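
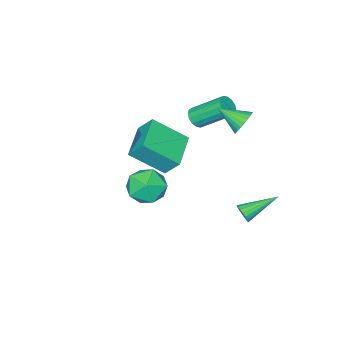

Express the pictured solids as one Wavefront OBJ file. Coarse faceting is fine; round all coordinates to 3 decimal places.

v 1.964 1.975 0.13
v 2.933 2.315 0.504
v 2.047 0.565 1.196
v 3.016 0.905 1.57
v 2.109 1.463 1.817
v 2.058 2.334 1.159
v 2.922 0.546 0.541
v 2.871 1.417 -0.117
v 3.526 1.431 0.758
v 3.023 1.998 1.547
v 1.957 0.882 0.153
v 1.454 1.449 0.942
v -2.935 -0.923 1.295
v -2.398 -0.858 1.556
v -3.149 0.489 2.765
v -3.685 0.423 2.505
v -2.4 -0.651 1.324
v -3.151 0.695 2.534
v -2.546 -0.518 1.084
v -3.297 0.829 2.294
v -2.796 -0.492 0.901
v -3.547 0.854 2.111
v -3.083 -0.583 0.824
v -3.834 0.764 2.034
v -3.33 -0.764 0.873
v -4.081 0.582 2.082
v -3.471 -0.989 1.035
v -4.222 0.358 2.244
v -3.469 -1.195 1.266
v -4.22 0.151 2.476
v -3.323 -1.329 1.506
v -4.074 0.018 2.716
v -3.073 -1.354 1.689
v -3.824 -0.008 2.899
v -2.786 -1.264 1.766
v -3.537 0.083 2.976
v -2.539 -1.082 1.718
v -3.29 0.264 2.927
v -1.991 -1.445 -0.612
v -2.223 -0.686 0.354
v -0.394 -0.411 -1.041
v -0.625 0.347 -0.075
v -0.835 -2.707 0.655
v -1.066 -1.949 1.621
v 0.763 -1.674 0.226
v 0.531 -0.915 1.192
v -2.349 2.78 -3.238
v -2.074 3.055 -2.849
v -4.031 3.48 -2.542
v -2.083 3.216 -3.033
v -2.145 3.291 -3.258
v -2.248 3.264 -3.479
v -2.37 3.142 -3.652
v -2.488 2.948 -3.743
v -2.579 2.721 -3.734
v -2.624 2.505 -3.627
v -2.615 2.344 -3.442
v -2.553 2.27 -3.218
v -2.451 2.296 -2.997
v -2.328 2.419 -2.824
v -2.21 2.613 -2.733
v -2.119 2.84 -2.742
v -2.685 2.416 2.945
v -2.344 2.231 2.339
v -2.175 1.224 3.595
v -2.147 2.385 2.467
v -2.033 2.544 2.669
v -2.018 2.684 2.912
v -2.105 2.782 3.161
v -2.28 2.825 3.376
v -2.516 2.805 3.526
v -2.779 2.726 3.587
v -3.027 2.6 3.551
v -3.223 2.446 3.422
v -3.338 2.287 3.221
v -3.353 2.147 2.977
v -3.266 2.049 2.729
v -3.091 2.006 2.513
v -2.854 2.026 2.364
v -2.592 2.105 2.302
f 1 12 6
f 1 6 2
f 1 2 8
f 1 8 11
f 1 11 12
f 2 6 10
f 6 12 5
f 12 11 3
f 11 8 7
f 8 2 9
f 4 10 5
f 4 5 3
f 4 3 7
f 4 7 9
f 4 9 10
f 5 10 6
f 3 5 12
f 7 3 11
f 9 7 8
f 10 9 2
f 14 13 17
f 14 17 15
f 15 17 18
f 15 18 16
f 17 13 19
f 17 19 18
f 18 19 20
f 18 20 16
f 19 13 21
f 19 21 20
f 20 21 22
f 20 22 16
f 21 13 23
f 21 23 22
f 22 23 24
f 22 24 16
f 23 13 25
f 23 25 24
f 24 25 26
f 24 26 16
f 25 13 27
f 25 27 26
f 26 27 28
f 26 28 16
f 27 13 29
f 27 29 28
f 28 29 30
f 28 30 16
f 29 13 31
f 29 31 30
f 30 31 32
f 30 32 16
f 31 13 33
f 31 33 32
f 32 33 34
f 32 34 16
f 33 13 35
f 33 35 34
f 34 35 36
f 34 36 16
f 35 13 37
f 35 37 36
f 36 37 38
f 36 38 16
f 37 13 14
f 37 14 38
f 38 14 15
f 38 15 16
f 40 42 39
f 43 40 39
f 39 42 41
f 41 43 39
f 40 46 42
f 44 40 43
f 44 46 40
f 42 46 41
f 45 43 41
f 41 46 45
f 45 44 43
f 46 44 45
f 48 47 50
f 48 50 49
f 50 47 51
f 50 51 49
f 51 47 52
f 51 52 49
f 52 47 53
f 52 53 49
f 53 47 54
f 53 54 49
f 54 47 55
f 54 55 49
f 55 47 56
f 55 56 49
f 56 47 57
f 56 57 49
f 57 47 58
f 57 58 49
f 58 47 59
f 58 59 49
f 59 47 60
f 59 60 49
f 60 47 61
f 60 61 49
f 61 47 62
f 61 62 49
f 62 47 48
f 62 48 49
f 64 63 66
f 64 66 65
f 66 63 67
f 66 67 65
f 67 63 68
f 67 68 65
f 68 63 69
f 68 69 65
f 69 63 70
f 69 70 65
f 70 63 71
f 70 71 65
f 71 63 72
f 71 72 65
f 72 63 73
f 72 73 65
f 73 63 74
f 73 74 65
f 74 63 75
f 74 75 65
f 75 63 76
f 75 76 65
f 76 63 77
f 76 77 65
f 77 63 78
f 77 78 65
f 78 63 79
f 78 79 65
f 79 63 80
f 79 80 65
f 80 63 64
f 80 64 65



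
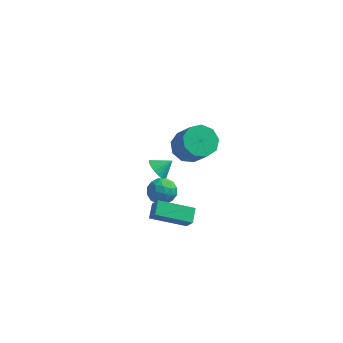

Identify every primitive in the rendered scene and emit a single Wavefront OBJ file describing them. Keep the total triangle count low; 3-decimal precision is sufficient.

v 2.001 -3.159 -2.53
v 0.027 -3.738 -1.777
v 1.914 -2.297 -2.094
v -0.059 -2.876 -1.34
v 2.459 -3.564 -1.64
v 0.486 -4.143 -0.886
v 2.373 -2.702 -1.203
v 0.399 -3.281 -0.45
v -1.452 2.81 -4.298
v -0.904 2.718 -4.901
v -0.688 3.33 -3.682
v -1.034 3 -4.977
v -1.228 3.254 -4.95
v -1.456 3.439 -4.824
v -1.683 3.529 -4.617
v -1.875 3.509 -4.362
v -2.003 3.383 -4.098
v -2.047 3.17 -3.863
v -2 2.902 -3.695
v -1.87 2.62 -3.618
v -1.676 2.367 -3.645
v -1.448 2.181 -3.772
v -1.221 2.091 -3.978
v -1.028 2.111 -4.233
v -0.901 2.237 -4.498
v -0.857 2.45 -4.732
v 0.214 -1.037 -0.746
v 0.862 -1.111 -1.388
v -0.602 -2.049 -1.452
v 0.046 -2.123 -2.094
v 0.205 -2.429 -1.247
v 0.709 -1.803 -0.81
v -0.449 -1.357 -2.03
v 0.055 -0.731 -1.593
v 0.452 -1.308 -2.181
v 0.856 -1.971 -1.698
v -0.596 -1.189 -1.142
v -0.192 -1.852 -0.659
v 0.61 -0.985 -1.005
v -0.35 -2.175 -1.835
v -0.256 -2.355 -1.337
v 0.124 -2.399 -1.714
v 0.52 -1.392 -0.665
v 0.901 -1.435 -1.043
v 0.514 -2.211 -0.96
v -0.641 -1.725 -1.797
v -0.26 -1.768 -2.175
v 0.136 -0.761 -1.126
v 0.516 -0.805 -1.503
v -0.254 -0.949 -1.88
v 0.749 -1.145 -1.849
v 0.269 -1.74 -2.264
v -0.021 -1.289 -2.226
v 0.275 -0.921 -1.969
v 0.987 -1.534 -1.564
v 0.507 -2.13 -1.979
v 0.6 -2.309 -1.481
v 0.897 -1.941 -1.225
v 0.746 -1.65 -2.031
v -0.247 -1.03 -0.861
v -0.727 -1.626 -1.276
v -0.637 -1.219 -1.615
v -0.34 -0.851 -1.359
v -0.009 -1.42 -0.576
v -0.489 -2.015 -0.991
v -0.015 -2.239 -0.871
v 0.281 -1.871 -0.614
v -0.486 -1.51 -0.809
v 1.368 -0.595 2.138
v 2.262 -0.65 1.589
v 3.205 -1.52 3.213
v 2.312 -1.465 3.762
v 2.229 -0.026 1.943
v 3.172 -0.896 3.567
v 1.793 0.332 2.388
v 2.737 -0.538 4.012
v 1.159 0.256 2.716
v 2.103 -0.614 4.34
v 0.622 -0.218 2.773
v 1.566 -1.088 4.398
v 0.435 -0.868 2.534
v 1.378 -1.738 4.158
v 0.684 -1.391 2.109
v 1.628 -2.261 3.733
v 1.253 -1.541 1.698
v 2.197 -2.411 3.322
v 1.876 -1.249 1.492
v 2.82 -2.119 3.116
f 2 4 1
f 5 2 1
f 1 4 3
f 3 5 1
f 2 8 4
f 6 2 5
f 6 8 2
f 4 8 3
f 7 5 3
f 3 8 7
f 7 6 5
f 8 6 7
f 10 9 12
f 10 12 11
f 12 9 13
f 12 13 11
f 13 9 14
f 13 14 11
f 14 9 15
f 14 15 11
f 15 9 16
f 15 16 11
f 16 9 17
f 16 17 11
f 17 9 18
f 17 18 11
f 18 9 19
f 18 19 11
f 19 9 20
f 19 20 11
f 20 9 21
f 20 21 11
f 21 9 22
f 21 22 11
f 22 9 23
f 22 23 11
f 23 9 24
f 23 24 11
f 24 9 25
f 24 25 11
f 25 9 26
f 25 26 11
f 26 9 10
f 26 10 11
f 27 64 43
f 64 38 67
f 43 67 32
f 64 67 43
f 27 43 39
f 43 32 44
f 39 44 28
f 43 44 39
f 27 39 48
f 39 28 49
f 48 49 34
f 39 49 48
f 27 48 60
f 48 34 63
f 60 63 37
f 48 63 60
f 27 60 64
f 60 37 68
f 64 68 38
f 60 68 64
f 28 44 55
f 44 32 58
f 55 58 36
f 44 58 55
f 32 67 45
f 67 38 66
f 45 66 31
f 67 66 45
f 38 68 65
f 68 37 61
f 65 61 29
f 68 61 65
f 37 63 62
f 63 34 50
f 62 50 33
f 63 50 62
f 34 49 54
f 49 28 51
f 54 51 35
f 49 51 54
f 30 56 42
f 56 36 57
f 42 57 31
f 56 57 42
f 30 42 40
f 42 31 41
f 40 41 29
f 42 41 40
f 30 40 47
f 40 29 46
f 47 46 33
f 40 46 47
f 30 47 52
f 47 33 53
f 52 53 35
f 47 53 52
f 30 52 56
f 52 35 59
f 56 59 36
f 52 59 56
f 31 57 45
f 57 36 58
f 45 58 32
f 57 58 45
f 29 41 65
f 41 31 66
f 65 66 38
f 41 66 65
f 33 46 62
f 46 29 61
f 62 61 37
f 46 61 62
f 35 53 54
f 53 33 50
f 54 50 34
f 53 50 54
f 36 59 55
f 59 35 51
f 55 51 28
f 59 51 55
f 70 69 73
f 70 73 71
f 71 73 74
f 71 74 72
f 73 69 75
f 73 75 74
f 74 75 76
f 74 76 72
f 75 69 77
f 75 77 76
f 76 77 78
f 76 78 72
f 77 69 79
f 77 79 78
f 78 79 80
f 78 80 72
f 79 69 81
f 79 81 80
f 80 81 82
f 80 82 72
f 81 69 83
f 81 83 82
f 82 83 84
f 82 84 72
f 83 69 85
f 83 85 84
f 84 85 86
f 84 86 72
f 85 69 87
f 85 87 86
f 86 87 88
f 86 88 72
f 87 69 70
f 87 70 88
f 88 70 71
f 88 71 72



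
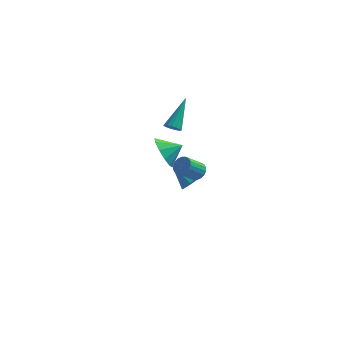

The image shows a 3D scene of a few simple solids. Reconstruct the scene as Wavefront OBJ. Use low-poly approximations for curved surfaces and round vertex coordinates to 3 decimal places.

v 2.005 -4.033 2.893
v 2.555 -4.322 2.06
v 2.935 -3.627 3.367
v 2.344 -3.723 1.96
v 2.004 -3.242 2.217
v 1.664 -3.063 2.733
v 1.454 -3.254 3.309
v 1.455 -3.743 3.727
v 1.665 -4.342 3.826
v 2.005 -4.823 3.569
v 2.345 -5.002 3.054
v 2.555 -4.811 2.478
v 1.547 3.498 -4.408
v 1.868 3.249 -3.887
v 0.293 4.002 -3.392
v 1.986 3.637 -3.935
v 1.935 3.972 -4.163
v 1.737 4.125 -4.485
v 1.465 4.038 -4.777
v 1.225 3.746 -4.928
v 1.107 3.358 -4.88
v 1.158 3.024 -4.652
v 1.356 2.87 -4.33
v 1.628 2.957 -4.038
v 2.626 0.736 -1.455
v 2.96 0.971 -0.989
v 2.288 0.159 -0.098
v 1.954 -0.076 -0.565
v 2.742 1.14 -0.999
v 2.07 0.328 -0.109
v 2.501 1.229 -1.1
v 1.829 0.416 -0.21
v 2.285 1.22 -1.271
v 1.612 0.408 -0.381
v 2.136 1.115 -1.479
v 1.464 0.303 -0.589
v 2.085 0.936 -1.682
v 1.412 0.123 -0.792
v 2.14 0.716 -1.84
v 1.468 -0.096 -0.95
v 2.292 0.501 -1.922
v 1.62 -0.311 -1.031
v 2.51 0.332 -1.911
v 1.838 -0.48 -1.021
v 2.751 0.244 -1.81
v 2.079 -0.569 -0.92
v 2.968 0.252 -1.639
v 2.295 -0.56 -0.749
v 3.116 0.357 -1.431
v 2.444 -0.455 -0.541
v 3.168 0.537 -1.228
v 2.495 -0.276 -0.338
v 3.112 0.756 -1.07
v 2.44 -0.056 -0.18
v 1.434 -0.085 2.35
v 1.848 0.089 2.088
v 1.786 1.425 3.91
v 1.64 0.233 1.995
v 1.378 0.292 1.997
v 1.13 0.25 2.094
v 0.964 0.117 2.259
v 0.924 -0.069 2.449
v 1.021 -0.26 2.612
v 1.228 -0.404 2.705
v 1.491 -0.463 2.703
v 1.739 -0.421 2.606
v 1.905 -0.288 2.441
v 1.945 -0.102 2.251
f 2 1 4
f 2 4 3
f 4 1 5
f 4 5 3
f 5 1 6
f 5 6 3
f 6 1 7
f 6 7 3
f 7 1 8
f 7 8 3
f 8 1 9
f 8 9 3
f 9 1 10
f 9 10 3
f 10 1 11
f 10 11 3
f 11 1 12
f 11 12 3
f 12 1 2
f 12 2 3
f 14 13 16
f 14 16 15
f 16 13 17
f 16 17 15
f 17 13 18
f 17 18 15
f 18 13 19
f 18 19 15
f 19 13 20
f 19 20 15
f 20 13 21
f 20 21 15
f 21 13 22
f 21 22 15
f 22 13 23
f 22 23 15
f 23 13 24
f 23 24 15
f 24 13 14
f 24 14 15
f 26 25 29
f 26 29 27
f 27 29 30
f 27 30 28
f 29 25 31
f 29 31 30
f 30 31 32
f 30 32 28
f 31 25 33
f 31 33 32
f 32 33 34
f 32 34 28
f 33 25 35
f 33 35 34
f 34 35 36
f 34 36 28
f 35 25 37
f 35 37 36
f 36 37 38
f 36 38 28
f 37 25 39
f 37 39 38
f 38 39 40
f 38 40 28
f 39 25 41
f 39 41 40
f 40 41 42
f 40 42 28
f 41 25 43
f 41 43 42
f 42 43 44
f 42 44 28
f 43 25 45
f 43 45 44
f 44 45 46
f 44 46 28
f 45 25 47
f 45 47 46
f 46 47 48
f 46 48 28
f 47 25 49
f 47 49 48
f 48 49 50
f 48 50 28
f 49 25 51
f 49 51 50
f 50 51 52
f 50 52 28
f 51 25 53
f 51 53 52
f 52 53 54
f 52 54 28
f 53 25 26
f 53 26 54
f 54 26 27
f 54 27 28
f 56 55 58
f 56 58 57
f 58 55 59
f 58 59 57
f 59 55 60
f 59 60 57
f 60 55 61
f 60 61 57
f 61 55 62
f 61 62 57
f 62 55 63
f 62 63 57
f 63 55 64
f 63 64 57
f 64 55 65
f 64 65 57
f 65 55 66
f 65 66 57
f 66 55 67
f 66 67 57
f 67 55 68
f 67 68 57
f 68 55 56
f 68 56 57



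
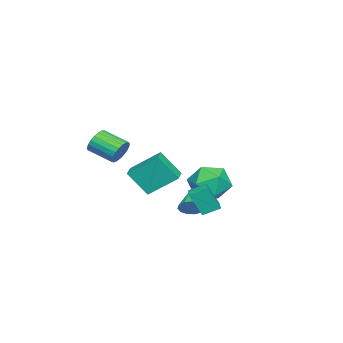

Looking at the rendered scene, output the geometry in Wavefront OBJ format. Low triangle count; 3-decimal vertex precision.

v 2.3 -1.402 -0.29
v 1.996 0.054 0.844
v 2.161 -0.397 -1.617
v 1.857 1.058 -0.483
v 3.303 -1.218 -0.257
v 2.999 0.237 0.877
v 3.164 -0.214 -1.584
v 2.86 1.242 -0.45
v 0.258 1.066 -3.471
v 0.596 1.19 -2.883
v -1.038 0.694 -2.649
v 0.433 1.526 -2.988
v 0.214 1.717 -3.246
v 0.009 1.701 -3.577
v -0.117 1.483 -3.873
v -0.123 1.133 -4.042
v -0.009 0.762 -4.03
v 0.19 0.487 -3.841
v 0.411 0.396 -3.534
v 0.583 0.518 -3.207
v 0.652 0.814 -2.964
v -4.06 1.424 -3.225
v -3.089 2.216 -3.075
v -2.831 -0.156 -2.825
v -1.86 0.636 -2.675
v -2.8 0.623 -1.833
v -3.559 1.599 -2.08
v -2.361 0.461 -3.82
v -3.12 1.437 -4.067
v -2.039 1.621 -3.443
v -2.311 1.721 -2.215
v -3.609 0.339 -3.685
v -3.881 0.439 -2.457
v 2.892 2.374 -2.397
v 3.102 1.795 -1.095
v 2.558 3.195 -1.977
v 2.768 2.615 -0.676
v 3.672 2.685 -2.384
v 3.882 2.105 -1.083
v 3.338 3.505 -1.965
v 3.548 2.926 -0.663
v 3.524 -1.446 1.21
v 3.825 -1.232 1.839
v 3.597 -2.56 2.4
v 3.296 -2.774 1.77
v 3.533 -1.163 1.883
v 3.305 -2.492 2.443
v 3.239 -1.143 1.81
v 3.011 -2.472 2.371
v 2.994 -1.176 1.633
v 2.766 -2.504 2.194
v 2.841 -1.255 1.383
v 2.613 -2.584 1.944
v 2.806 -1.367 1.103
v 2.578 -2.696 1.664
v 2.895 -1.493 0.842
v 2.667 -2.822 1.403
v 3.093 -1.611 0.644
v 2.865 -2.939 1.205
v 3.366 -1.7 0.544
v 3.138 -3.028 1.105
v 3.665 -1.745 0.559
v 3.437 -3.073 1.12
v 3.941 -1.738 0.686
v 3.713 -3.067 1.247
v 4.144 -1.681 0.904
v 3.916 -3.01 1.465
v 4.24 -1.583 1.175
v 4.012 -2.912 1.736
v 4.212 -1.462 1.452
v 3.984 -2.79 2.013
v 4.066 -1.337 1.687
v 3.838 -2.666 2.248
f 2 4 1
f 5 2 1
f 1 4 3
f 3 5 1
f 2 8 4
f 6 2 5
f 6 8 2
f 4 8 3
f 7 5 3
f 3 8 7
f 7 6 5
f 8 6 7
f 10 9 12
f 10 12 11
f 12 9 13
f 12 13 11
f 13 9 14
f 13 14 11
f 14 9 15
f 14 15 11
f 15 9 16
f 15 16 11
f 16 9 17
f 16 17 11
f 17 9 18
f 17 18 11
f 18 9 19
f 18 19 11
f 19 9 20
f 19 20 11
f 20 9 21
f 20 21 11
f 21 9 10
f 21 10 11
f 22 33 27
f 22 27 23
f 22 23 29
f 22 29 32
f 22 32 33
f 23 27 31
f 27 33 26
f 33 32 24
f 32 29 28
f 29 23 30
f 25 31 26
f 25 26 24
f 25 24 28
f 25 28 30
f 25 30 31
f 26 31 27
f 24 26 33
f 28 24 32
f 30 28 29
f 31 30 23
f 35 37 34
f 38 35 34
f 34 37 36
f 36 38 34
f 35 41 37
f 39 35 38
f 39 41 35
f 37 41 36
f 40 38 36
f 36 41 40
f 40 39 38
f 41 39 40
f 43 42 46
f 43 46 44
f 44 46 47
f 44 47 45
f 46 42 48
f 46 48 47
f 47 48 49
f 47 49 45
f 48 42 50
f 48 50 49
f 49 50 51
f 49 51 45
f 50 42 52
f 50 52 51
f 51 52 53
f 51 53 45
f 52 42 54
f 52 54 53
f 53 54 55
f 53 55 45
f 54 42 56
f 54 56 55
f 55 56 57
f 55 57 45
f 56 42 58
f 56 58 57
f 57 58 59
f 57 59 45
f 58 42 60
f 58 60 59
f 59 60 61
f 59 61 45
f 60 42 62
f 60 62 61
f 61 62 63
f 61 63 45
f 62 42 64
f 62 64 63
f 63 64 65
f 63 65 45
f 64 42 66
f 64 66 65
f 65 66 67
f 65 67 45
f 66 42 68
f 66 68 67
f 67 68 69
f 67 69 45
f 68 42 70
f 68 70 69
f 69 70 71
f 69 71 45
f 70 42 72
f 70 72 71
f 71 72 73
f 71 73 45
f 72 42 43
f 72 43 73
f 73 43 44
f 73 44 45



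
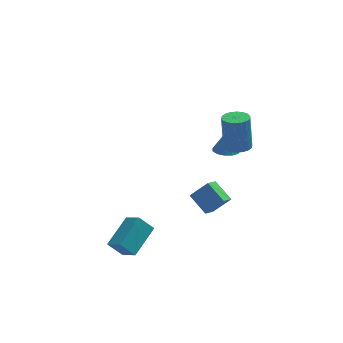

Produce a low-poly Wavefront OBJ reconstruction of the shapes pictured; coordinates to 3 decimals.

v 2.616 -0.391 -2.367
v 1.897 0.586 -1.648
v 1.661 -0.424 -3.277
v 0.942 0.553 -2.558
v 3.118 0.387 -2.922
v 2.399 1.364 -2.203
v 2.163 0.354 -3.832
v 1.444 1.331 -3.113
v 3.267 3.741 -1.65
v 3.94 4.07 -1.781
v 3.393 4.059 -0.21
v 3.645 4.378 -1.823
v 3.231 4.484 -1.81
v 2.828 4.354 -1.747
v 2.564 4.03 -1.652
v 2.524 3.614 -1.557
v 2.72 3.239 -1.492
v 3.089 3.023 -1.477
v 3.516 3.036 -1.516
v 3.863 3.272 -1.599
v 4.021 3.658 -1.697
v -2.911 -3.359 -3.601
v -2.322 -4.164 -2.953
v -3.662 -3.245 -2.778
v -3.073 -4.05 -2.129
v -1.827 -1.93 -2.811
v -1.238 -2.735 -2.162
v -2.578 -1.816 -1.987
v -1.989 -2.621 -1.339
v 3.286 -0.439 2.055
v 3.751 0.132 1.981
v 3.658 0.47 4.011
v 3.194 -0.101 4.085
v 3.456 0.273 1.944
v 3.363 0.611 3.974
v 3.127 0.272 1.929
v 3.034 0.611 3.959
v 2.829 0.131 1.939
v 2.736 0.469 3.969
v 2.622 -0.123 1.972
v 2.53 0.215 4.002
v 2.547 -0.44 2.021
v 2.454 -0.102 4.051
v 2.618 -0.757 2.077
v 2.525 -0.418 4.107
v 2.822 -1.01 2.129
v 2.729 -0.672 4.159
v 3.117 -1.151 2.166
v 3.024 -0.813 4.196
v 3.446 -1.151 2.181
v 3.353 -0.812 4.211
v 3.744 -1.009 2.171
v 3.651 -0.671 4.201
v 3.95 -0.755 2.138
v 3.858 -0.417 4.168
v 4.026 -0.438 2.089
v 3.933 -0.1 4.119
v 3.955 -0.122 2.033
v 3.862 0.217 4.063
f 2 4 1
f 5 2 1
f 1 4 3
f 3 5 1
f 2 8 4
f 6 2 5
f 6 8 2
f 4 8 3
f 7 5 3
f 3 8 7
f 7 6 5
f 8 6 7
f 10 9 12
f 10 12 11
f 12 9 13
f 12 13 11
f 13 9 14
f 13 14 11
f 14 9 15
f 14 15 11
f 15 9 16
f 15 16 11
f 16 9 17
f 16 17 11
f 17 9 18
f 17 18 11
f 18 9 19
f 18 19 11
f 19 9 20
f 19 20 11
f 20 9 21
f 20 21 11
f 21 9 10
f 21 10 11
f 23 25 22
f 26 23 22
f 22 25 24
f 24 26 22
f 23 29 25
f 27 23 26
f 27 29 23
f 25 29 24
f 28 26 24
f 24 29 28
f 28 27 26
f 29 27 28
f 31 30 34
f 31 34 32
f 32 34 35
f 32 35 33
f 34 30 36
f 34 36 35
f 35 36 37
f 35 37 33
f 36 30 38
f 36 38 37
f 37 38 39
f 37 39 33
f 38 30 40
f 38 40 39
f 39 40 41
f 39 41 33
f 40 30 42
f 40 42 41
f 41 42 43
f 41 43 33
f 42 30 44
f 42 44 43
f 43 44 45
f 43 45 33
f 44 30 46
f 44 46 45
f 45 46 47
f 45 47 33
f 46 30 48
f 46 48 47
f 47 48 49
f 47 49 33
f 48 30 50
f 48 50 49
f 49 50 51
f 49 51 33
f 50 30 52
f 50 52 51
f 51 52 53
f 51 53 33
f 52 30 54
f 52 54 53
f 53 54 55
f 53 55 33
f 54 30 56
f 54 56 55
f 55 56 57
f 55 57 33
f 56 30 58
f 56 58 57
f 57 58 59
f 57 59 33
f 58 30 31
f 58 31 59
f 59 31 32
f 59 32 33



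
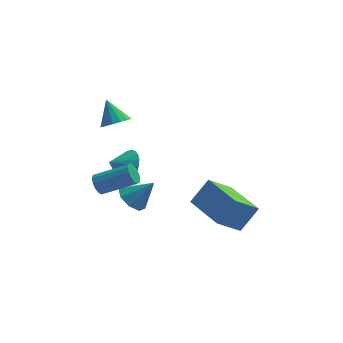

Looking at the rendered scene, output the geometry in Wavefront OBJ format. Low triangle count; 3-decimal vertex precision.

v 0.133 0.388 -2.157
v 0.927 0.849 -1.06
v 1.183 1.038 -3.19
v 1.977 1.499 -2.094
v 1.223 -1.419 -2.186
v 2.017 -0.958 -1.09
v 2.273 -0.769 -3.22
v 3.067 -0.308 -2.123
v -3.768 -1.899 0.784
v -3.518 -1.791 0.318
v -2.021 -1.933 1.09
v -2.272 -2.041 1.556
v -3.557 -1.542 0.439
v -2.06 -1.684 1.211
v -3.652 -1.388 0.653
v -2.155 -1.53 1.424
v -3.779 -1.372 0.901
v -2.282 -1.514 1.673
v -3.903 -1.497 1.118
v -2.406 -1.639 1.89
v -3.99 -1.729 1.246
v -2.494 -1.871 2.018
v -4.019 -2.007 1.25
v -2.522 -2.149 2.022
v -3.98 -2.256 1.129
v -2.483 -2.398 1.901
v -3.885 -2.41 0.916
v -2.388 -2.552 1.687
v -3.758 -2.426 0.667
v -2.261 -2.568 1.439
v -3.634 -2.301 0.45
v -2.137 -2.443 1.222
v -3.546 -2.069 0.322
v -2.05 -2.211 1.094
v -2.405 0.693 -2.162
v -1.914 1.124 -2.607
v -1.435 0.687 -1.098
v -2.281 1.466 -2.27
v -2.721 1.356 -1.87
v -2.976 0.857 -1.641
v -2.896 0.263 -1.717
v -2.528 -0.08 -2.054
v -2.089 0.031 -2.454
v -1.834 0.529 -2.683
v -3.078 2.647 1.461
v -2.626 3.191 1.28
v -3.502 3.353 2.519
v -2.949 3.268 1.099
v -3.307 3.179 1.016
v -3.603 2.947 1.051
v -3.759 2.635 1.197
v -3.732 2.327 1.413
v -3.53 2.104 1.642
v -3.208 2.027 1.823
v -2.85 2.116 1.907
v -2.554 2.348 1.871
v -2.398 2.66 1.725
v -2.424 2.968 1.509
v -2.612 3.842 -2.31
v -2.109 3.232 -1.839
v -3.448 3.538 -1.81
v -2.087 3.52 -1.627
v -2.144 3.858 -1.518
v -2.273 4.192 -1.53
v -2.454 4.474 -1.661
v -2.658 4.659 -1.89
v -2.856 4.72 -2.183
v -3.016 4.647 -2.496
v -3.115 4.452 -2.781
v -3.138 4.163 -2.993
v -3.08 3.826 -3.102
v -2.951 3.491 -3.09
v -2.771 3.21 -2.959
v -2.566 3.025 -2.73
v -2.369 2.964 -2.436
v -2.208 3.037 -2.124
f 2 4 1
f 5 2 1
f 1 4 3
f 3 5 1
f 2 8 4
f 6 2 5
f 6 8 2
f 4 8 3
f 7 5 3
f 3 8 7
f 7 6 5
f 8 6 7
f 10 9 13
f 10 13 11
f 11 13 14
f 11 14 12
f 13 9 15
f 13 15 14
f 14 15 16
f 14 16 12
f 15 9 17
f 15 17 16
f 16 17 18
f 16 18 12
f 17 9 19
f 17 19 18
f 18 19 20
f 18 20 12
f 19 9 21
f 19 21 20
f 20 21 22
f 20 22 12
f 21 9 23
f 21 23 22
f 22 23 24
f 22 24 12
f 23 9 25
f 23 25 24
f 24 25 26
f 24 26 12
f 25 9 27
f 25 27 26
f 26 27 28
f 26 28 12
f 27 9 29
f 27 29 28
f 28 29 30
f 28 30 12
f 29 9 31
f 29 31 30
f 30 31 32
f 30 32 12
f 31 9 33
f 31 33 32
f 32 33 34
f 32 34 12
f 33 9 10
f 33 10 34
f 34 10 11
f 34 11 12
f 36 35 38
f 36 38 37
f 38 35 39
f 38 39 37
f 39 35 40
f 39 40 37
f 40 35 41
f 40 41 37
f 41 35 42
f 41 42 37
f 42 35 43
f 42 43 37
f 43 35 44
f 43 44 37
f 44 35 36
f 44 36 37
f 46 45 48
f 46 48 47
f 48 45 49
f 48 49 47
f 49 45 50
f 49 50 47
f 50 45 51
f 50 51 47
f 51 45 52
f 51 52 47
f 52 45 53
f 52 53 47
f 53 45 54
f 53 54 47
f 54 45 55
f 54 55 47
f 55 45 56
f 55 56 47
f 56 45 57
f 56 57 47
f 57 45 58
f 57 58 47
f 58 45 46
f 58 46 47
f 60 59 62
f 60 62 61
f 62 59 63
f 62 63 61
f 63 59 64
f 63 64 61
f 64 59 65
f 64 65 61
f 65 59 66
f 65 66 61
f 66 59 67
f 66 67 61
f 67 59 68
f 67 68 61
f 68 59 69
f 68 69 61
f 69 59 70
f 69 70 61
f 70 59 71
f 70 71 61
f 71 59 72
f 71 72 61
f 72 59 73
f 72 73 61
f 73 59 74
f 73 74 61
f 74 59 75
f 74 75 61
f 75 59 76
f 75 76 61
f 76 59 60
f 76 60 61



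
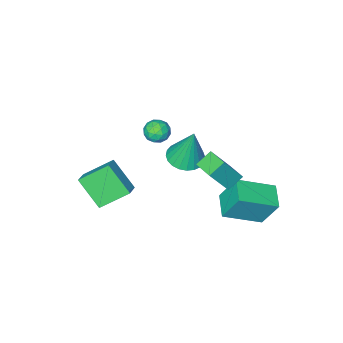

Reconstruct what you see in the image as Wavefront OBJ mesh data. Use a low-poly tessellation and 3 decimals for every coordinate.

v -1.758 -2.409 0.925
v -1.299 -2.908 1.012
v -2.421 -3.112 0.388
v -1.962 -3.611 0.475
v -2.306 -3.365 1.012
v -1.896 -2.931 1.344
v -1.824 -3.089 0.056
v -1.414 -2.655 0.388
v -1.34 -3.329 0.475
v -1.638 -3.499 1.066
v -2.082 -2.521 0.334
v -2.38 -2.691 0.925
v -1.47 -2.597 1.016
v -2.25 -3.423 0.384
v -2.452 -3.279 0.7
v -2.182 -3.572 0.751
v -1.821 -2.61 1.211
v -1.552 -2.904 1.262
v -2.143 -3.172 1.262
v -2.168 -3.116 0.138
v -1.899 -3.41 0.189
v -1.538 -2.448 0.649
v -1.268 -2.741 0.7
v -1.577 -2.848 0.138
v -1.225 -3.137 0.751
v -1.615 -3.551 0.436
v -1.533 -3.244 0.189
v -1.292 -2.989 0.384
v -1.4 -3.238 1.099
v -1.79 -3.651 0.783
v -1.992 -3.506 1.099
v -1.751 -3.251 1.294
v -1.424 -3.485 0.783
v -1.93 -2.369 0.617
v -2.32 -2.782 0.301
v -1.969 -2.769 0.106
v -1.728 -2.514 0.301
v -2.105 -2.469 0.964
v -2.495 -2.883 0.649
v -2.428 -3.031 1.016
v -2.187 -2.776 1.211
v -2.296 -2.535 0.617
v -0.94 2.777 2.394
v -1.706 2.774 2.884
v -0.879 3.83 2.495
v -1.645 3.828 2.986
v -0.055 2.592 3.774
v -0.821 2.59 4.265
v 0.006 3.646 3.876
v -0.76 3.643 4.366
v -1.912 -0.806 0.512
v -1.379 -1.515 0.714
v -2.008 -0.294 2.568
v -1.138 -1.259 0.661
v -1.014 -0.935 0.586
v -1.028 -0.591 0.5
v -1.176 -0.279 0.416
v -1.436 -0.048 0.346
v -1.769 0.068 0.302
v -2.123 0.051 0.29
v -2.445 -0.096 0.311
v -2.687 -0.352 0.363
v -2.81 -0.676 0.438
v -2.796 -1.02 0.525
v -2.648 -1.332 0.609
v -2.388 -1.563 0.679
v -2.055 -1.679 0.723
v -1.701 -1.662 0.735
v 1.128 -2.114 0.929
v 1.734 -1.581 1.304
v 0.823 -0.893 -0.316
v 1.428 -0.36 0.059
v 2.332 -2.8 -0.039
v 2.937 -2.267 0.336
v 2.026 -1.579 -1.284
v 2.632 -1.046 -0.909
v -2.354 1.214 -1.021
v -2.782 1.866 0.478
v -4.028 1.978 -1.83
v -4.456 2.63 -0.331
v -1.724 2.29 -1.309
v -2.152 2.942 0.19
v -3.398 3.054 -2.118
v -3.826 3.706 -0.619
f 1 38 17
f 38 12 41
f 17 41 6
f 38 41 17
f 1 17 13
f 17 6 18
f 13 18 2
f 17 18 13
f 1 13 22
f 13 2 23
f 22 23 8
f 13 23 22
f 1 22 34
f 22 8 37
f 34 37 11
f 22 37 34
f 1 34 38
f 34 11 42
f 38 42 12
f 34 42 38
f 2 18 29
f 18 6 32
f 29 32 10
f 18 32 29
f 6 41 19
f 41 12 40
f 19 40 5
f 41 40 19
f 12 42 39
f 42 11 35
f 39 35 3
f 42 35 39
f 11 37 36
f 37 8 24
f 36 24 7
f 37 24 36
f 8 23 28
f 23 2 25
f 28 25 9
f 23 25 28
f 4 30 16
f 30 10 31
f 16 31 5
f 30 31 16
f 4 16 14
f 16 5 15
f 14 15 3
f 16 15 14
f 4 14 21
f 14 3 20
f 21 20 7
f 14 20 21
f 4 21 26
f 21 7 27
f 26 27 9
f 21 27 26
f 4 26 30
f 26 9 33
f 30 33 10
f 26 33 30
f 5 31 19
f 31 10 32
f 19 32 6
f 31 32 19
f 3 15 39
f 15 5 40
f 39 40 12
f 15 40 39
f 7 20 36
f 20 3 35
f 36 35 11
f 20 35 36
f 9 27 28
f 27 7 24
f 28 24 8
f 27 24 28
f 10 33 29
f 33 9 25
f 29 25 2
f 33 25 29
f 44 46 43
f 47 44 43
f 43 46 45
f 45 47 43
f 44 50 46
f 48 44 47
f 48 50 44
f 46 50 45
f 49 47 45
f 45 50 49
f 49 48 47
f 50 48 49
f 52 51 54
f 52 54 53
f 54 51 55
f 54 55 53
f 55 51 56
f 55 56 53
f 56 51 57
f 56 57 53
f 57 51 58
f 57 58 53
f 58 51 59
f 58 59 53
f 59 51 60
f 59 60 53
f 60 51 61
f 60 61 53
f 61 51 62
f 61 62 53
f 62 51 63
f 62 63 53
f 63 51 64
f 63 64 53
f 64 51 65
f 64 65 53
f 65 51 66
f 65 66 53
f 66 51 67
f 66 67 53
f 67 51 68
f 67 68 53
f 68 51 52
f 68 52 53
f 70 72 69
f 73 70 69
f 69 72 71
f 71 73 69
f 70 76 72
f 74 70 73
f 74 76 70
f 72 76 71
f 75 73 71
f 71 76 75
f 75 74 73
f 76 74 75
f 78 80 77
f 81 78 77
f 77 80 79
f 79 81 77
f 78 84 80
f 82 78 81
f 82 84 78
f 80 84 79
f 83 81 79
f 79 84 83
f 83 82 81
f 84 82 83



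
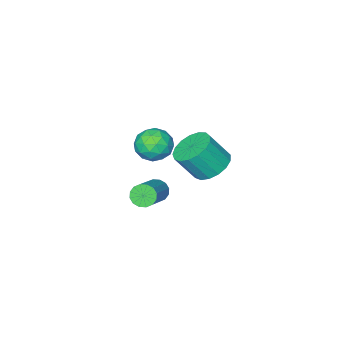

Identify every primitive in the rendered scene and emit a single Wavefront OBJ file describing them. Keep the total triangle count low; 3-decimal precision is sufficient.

v 0.537 0.729 0.799
v 0.784 0.801 0.371
v 2.01 1.603 1.212
v 1.763 1.531 1.641
v 0.631 1.008 0.395
v 1.858 1.81 1.237
v 0.453 1.141 0.528
v 1.68 1.943 1.37
v 0.298 1.163 0.734
v 1.524 1.965 1.576
v 0.206 1.069 0.957
v 1.432 1.871 1.799
v 0.203 0.884 1.138
v 1.429 1.686 1.979
v 0.29 0.657 1.228
v 1.516 1.459 2.069
v 0.442 0.45 1.203
v 1.669 1.252 2.045
v 0.62 0.317 1.07
v 1.847 1.119 1.912
v 0.776 0.295 0.864
v 2.002 1.097 1.706
v 0.868 0.389 0.641
v 2.094 1.191 1.483
v 0.871 0.574 0.461
v 2.097 1.376 1.302
v -3.249 -0.552 -0.432
v -2.748 -1.053 -0.919
v -2.109 -1.508 0.204
v -2.611 -1.008 0.692
v -2.539 -0.699 -0.894
v -1.901 -1.154 0.229
v -2.493 -0.311 -0.763
v -1.855 -0.766 0.36
v -2.621 0.021 -0.556
v -1.982 -0.434 0.567
v -2.892 0.222 -0.321
v -2.254 -0.233 0.802
v -3.245 0.245 -0.111
v -2.607 -0.21 1.013
v -3.599 0.086 0.026
v -2.961 -0.369 1.149
v -3.873 -0.22 0.058
v -3.235 -0.675 1.181
v -4.004 -0.602 -0.023
v -3.366 -1.057 1.101
v -3.962 -0.972 -0.197
v -3.324 -1.427 0.927
v -3.757 -1.247 -0.424
v -3.118 -1.702 0.699
v -3.435 -1.362 -0.654
v -2.797 -1.817 0.469
v -3.071 -1.292 -0.833
v -2.433 -1.747 0.291
v -1.054 -0.244 2.351
v -0.506 0.233 2.073
v -0.254 -1.213 2.267
v 0.294 -0.736 1.989
v 0.066 -0.676 2.73
v -0.428 -0.078 2.783
v -0.332 -0.902 1.557
v -0.826 -0.304 1.61
v -0.059 -0.174 1.583
v 0.186 -0.034 2.308
v -0.946 -0.946 2.032
v -0.701 -0.806 2.757
v -0.85 0.079 2.22
v 0.09 -1.059 2.12
v -0.044 -1.024 2.556
v 0.278 -0.744 2.393
v -0.805 -0.103 2.637
v -0.482 0.177 2.473
v -0.146 -0.357 2.859
v -0.278 -1.157 1.867
v 0.045 -0.877 1.703
v -1.038 -0.236 1.947
v -0.716 0.044 1.784
v -0.614 -0.623 1.481
v -0.265 0.121 1.768
v 0.205 -0.449 1.718
v -0.163 -0.546 1.465
v -0.454 -0.195 1.496
v -0.121 0.203 2.194
v 0.349 -0.367 2.144
v 0.215 -0.332 2.58
v -0.075 0.02 2.611
v 0.142 -0.036 1.906
v -1.109 -0.613 2.196
v -0.639 -1.183 2.146
v -0.685 -1 1.729
v -0.975 -0.648 1.76
v -0.965 -0.531 2.622
v -0.495 -1.101 2.572
v -0.306 -0.785 2.844
v -0.597 -0.434 2.875
v -0.902 -0.944 2.434
f 2 1 5
f 2 5 3
f 3 5 6
f 3 6 4
f 5 1 7
f 5 7 6
f 6 7 8
f 6 8 4
f 7 1 9
f 7 9 8
f 8 9 10
f 8 10 4
f 9 1 11
f 9 11 10
f 10 11 12
f 10 12 4
f 11 1 13
f 11 13 12
f 12 13 14
f 12 14 4
f 13 1 15
f 13 15 14
f 14 15 16
f 14 16 4
f 15 1 17
f 15 17 16
f 16 17 18
f 16 18 4
f 17 1 19
f 17 19 18
f 18 19 20
f 18 20 4
f 19 1 21
f 19 21 20
f 20 21 22
f 20 22 4
f 21 1 23
f 21 23 22
f 22 23 24
f 22 24 4
f 23 1 25
f 23 25 24
f 24 25 26
f 24 26 4
f 25 1 2
f 25 2 26
f 26 2 3
f 26 3 4
f 28 27 31
f 28 31 29
f 29 31 32
f 29 32 30
f 31 27 33
f 31 33 32
f 32 33 34
f 32 34 30
f 33 27 35
f 33 35 34
f 34 35 36
f 34 36 30
f 35 27 37
f 35 37 36
f 36 37 38
f 36 38 30
f 37 27 39
f 37 39 38
f 38 39 40
f 38 40 30
f 39 27 41
f 39 41 40
f 40 41 42
f 40 42 30
f 41 27 43
f 41 43 42
f 42 43 44
f 42 44 30
f 43 27 45
f 43 45 44
f 44 45 46
f 44 46 30
f 45 27 47
f 45 47 46
f 46 47 48
f 46 48 30
f 47 27 49
f 47 49 48
f 48 49 50
f 48 50 30
f 49 27 51
f 49 51 50
f 50 51 52
f 50 52 30
f 51 27 53
f 51 53 52
f 52 53 54
f 52 54 30
f 53 27 28
f 53 28 54
f 54 28 29
f 54 29 30
f 55 92 71
f 92 66 95
f 71 95 60
f 92 95 71
f 55 71 67
f 71 60 72
f 67 72 56
f 71 72 67
f 55 67 76
f 67 56 77
f 76 77 62
f 67 77 76
f 55 76 88
f 76 62 91
f 88 91 65
f 76 91 88
f 55 88 92
f 88 65 96
f 92 96 66
f 88 96 92
f 56 72 83
f 72 60 86
f 83 86 64
f 72 86 83
f 60 95 73
f 95 66 94
f 73 94 59
f 95 94 73
f 66 96 93
f 96 65 89
f 93 89 57
f 96 89 93
f 65 91 90
f 91 62 78
f 90 78 61
f 91 78 90
f 62 77 82
f 77 56 79
f 82 79 63
f 77 79 82
f 58 84 70
f 84 64 85
f 70 85 59
f 84 85 70
f 58 70 68
f 70 59 69
f 68 69 57
f 70 69 68
f 58 68 75
f 68 57 74
f 75 74 61
f 68 74 75
f 58 75 80
f 75 61 81
f 80 81 63
f 75 81 80
f 58 80 84
f 80 63 87
f 84 87 64
f 80 87 84
f 59 85 73
f 85 64 86
f 73 86 60
f 85 86 73
f 57 69 93
f 69 59 94
f 93 94 66
f 69 94 93
f 61 74 90
f 74 57 89
f 90 89 65
f 74 89 90
f 63 81 82
f 81 61 78
f 82 78 62
f 81 78 82
f 64 87 83
f 87 63 79
f 83 79 56
f 87 79 83



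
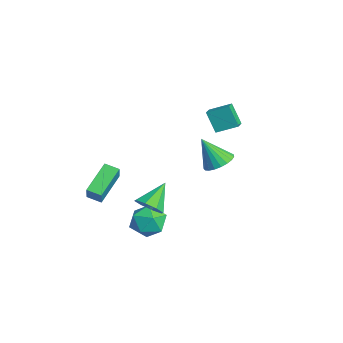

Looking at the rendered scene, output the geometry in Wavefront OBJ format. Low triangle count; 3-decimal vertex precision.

v -1.931 3.42 1.263
v -1.263 3.022 1.524
v -1.485 4.511 1.787
v -0.817 4.113 2.048
v -1.283 3.727 0.072
v -0.615 3.329 0.333
v -0.837 4.818 0.596
v -0.169 4.42 0.857
v 2.269 -0.863 -2.842
v 3.253 -0.567 -2.573
v 2.867 -2.393 -3.347
v 3.851 -2.097 -3.078
v 3.122 -2.263 -2.324
v 2.752 -1.317 -2.012
v 3.368 -1.643 -3.908
v 2.998 -0.697 -3.596
v 3.932 -1.049 -3.232
v 3.78 -1.432 -2.253
v 2.34 -1.528 -3.667
v 2.188 -1.911 -2.688
v 3.984 1.897 1.305
v 4.491 1.218 1.157
v 3.436 1.163 2.795
v 4.708 1.433 1.342
v 4.799 1.729 1.522
v 4.75 2.053 1.663
v 4.568 2.351 1.743
v 4.286 2.57 1.747
v 3.951 2.673 1.674
v 3.622 2.641 1.538
v 3.356 2.481 1.361
v 3.198 2.22 1.174
v 3.176 1.903 1.01
v 3.294 1.585 0.897
v 3.532 1.321 0.854
v 3.847 1.156 0.889
v 4.186 1.12 0.996
v 3.559 -1.58 -1.524
v 4.31 -1.417 -1.184
v 2.841 -0.5 -0.456
v 4.171 -1.025 -1.675
v 3.673 -0.958 -2.076
v 3.109 -1.256 -2.155
v 2.808 -1.744 -1.863
v 2.947 -2.136 -1.373
v 3.444 -2.202 -0.971
v 4.009 -1.905 -0.893
v -1.148 -3.482 -3.541
v -2.353 -2.16 -2.582
v -0.619 -2.841 -3.76
v -1.823 -1.518 -2.801
v -0.557 -3.642 -2.579
v -1.761 -2.319 -1.62
v -0.027 -3 -2.798
v -1.232 -1.678 -1.839
f 2 4 1
f 5 2 1
f 1 4 3
f 3 5 1
f 2 8 4
f 6 2 5
f 6 8 2
f 4 8 3
f 7 5 3
f 3 8 7
f 7 6 5
f 8 6 7
f 9 20 14
f 9 14 10
f 9 10 16
f 9 16 19
f 9 19 20
f 10 14 18
f 14 20 13
f 20 19 11
f 19 16 15
f 16 10 17
f 12 18 13
f 12 13 11
f 12 11 15
f 12 15 17
f 12 17 18
f 13 18 14
f 11 13 20
f 15 11 19
f 17 15 16
f 18 17 10
f 22 21 24
f 22 24 23
f 24 21 25
f 24 25 23
f 25 21 26
f 25 26 23
f 26 21 27
f 26 27 23
f 27 21 28
f 27 28 23
f 28 21 29
f 28 29 23
f 29 21 30
f 29 30 23
f 30 21 31
f 30 31 23
f 31 21 32
f 31 32 23
f 32 21 33
f 32 33 23
f 33 21 34
f 33 34 23
f 34 21 35
f 34 35 23
f 35 21 36
f 35 36 23
f 36 21 37
f 36 37 23
f 37 21 22
f 37 22 23
f 39 38 41
f 39 41 40
f 41 38 42
f 41 42 40
f 42 38 43
f 42 43 40
f 43 38 44
f 43 44 40
f 44 38 45
f 44 45 40
f 45 38 46
f 45 46 40
f 46 38 47
f 46 47 40
f 47 38 39
f 47 39 40
f 49 51 48
f 52 49 48
f 48 51 50
f 50 52 48
f 49 55 51
f 53 49 52
f 53 55 49
f 51 55 50
f 54 52 50
f 50 55 54
f 54 53 52
f 55 53 54



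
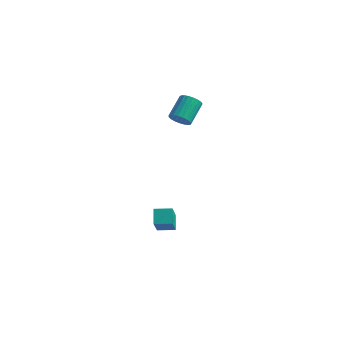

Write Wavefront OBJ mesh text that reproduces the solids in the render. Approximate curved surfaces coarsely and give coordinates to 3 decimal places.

v 2.946 1.427 3.005
v 3.317 1.115 3.496
v 3.264 2.421 4.366
v 2.894 2.733 3.875
v 3.521 1.232 3.333
v 3.469 2.538 4.202
v 3.626 1.383 3.112
v 3.574 2.689 3.982
v 3.614 1.541 2.873
v 3.561 2.847 3.743
v 3.486 1.68 2.657
v 3.433 2.986 3.527
v 3.264 1.775 2.502
v 3.212 3.081 3.371
v 2.988 1.81 2.433
v 2.936 3.116 3.302
v 2.705 1.779 2.463
v 2.652 3.084 3.333
v 2.463 1.686 2.587
v 2.41 2.992 3.456
v 2.305 1.549 2.783
v 2.252 2.855 3.653
v 2.257 1.391 3.018
v 2.205 2.697 3.887
v 2.329 1.239 3.25
v 2.277 2.545 4.12
v 2.508 1.12 3.44
v 2.455 2.426 4.31
v 2.762 1.053 3.555
v 2.71 2.359 4.425
v 3.048 1.052 3.575
v 2.996 2.358 4.445
v 2.871 -0.922 -4.871
v 3.443 -2.199 -3.277
v 2.463 -0.253 -4.188
v 3.034 -1.529 -2.595
v 3.786 -0.431 -4.805
v 4.357 -1.707 -3.212
v 3.377 0.239 -4.123
v 3.949 -1.038 -2.529
f 2 1 5
f 2 5 3
f 3 5 6
f 3 6 4
f 5 1 7
f 5 7 6
f 6 7 8
f 6 8 4
f 7 1 9
f 7 9 8
f 8 9 10
f 8 10 4
f 9 1 11
f 9 11 10
f 10 11 12
f 10 12 4
f 11 1 13
f 11 13 12
f 12 13 14
f 12 14 4
f 13 1 15
f 13 15 14
f 14 15 16
f 14 16 4
f 15 1 17
f 15 17 16
f 16 17 18
f 16 18 4
f 17 1 19
f 17 19 18
f 18 19 20
f 18 20 4
f 19 1 21
f 19 21 20
f 20 21 22
f 20 22 4
f 21 1 23
f 21 23 22
f 22 23 24
f 22 24 4
f 23 1 25
f 23 25 24
f 24 25 26
f 24 26 4
f 25 1 27
f 25 27 26
f 26 27 28
f 26 28 4
f 27 1 29
f 27 29 28
f 28 29 30
f 28 30 4
f 29 1 31
f 29 31 30
f 30 31 32
f 30 32 4
f 31 1 2
f 31 2 32
f 32 2 3
f 32 3 4
f 34 36 33
f 37 34 33
f 33 36 35
f 35 37 33
f 34 40 36
f 38 34 37
f 38 40 34
f 36 40 35
f 39 37 35
f 35 40 39
f 39 38 37
f 40 38 39



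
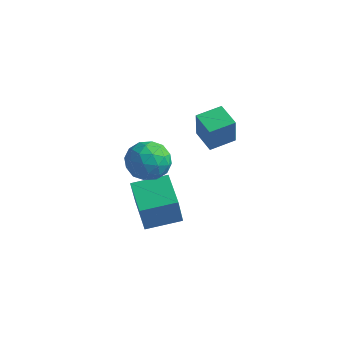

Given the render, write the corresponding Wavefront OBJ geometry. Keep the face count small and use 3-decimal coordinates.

v -1.476 -0.564 -3.66
v -1.327 -1.174 -1.75
v -0.149 0.838 -3.315
v -0.001 0.228 -1.406
v 0.041 -1.868 -4.194
v 0.189 -2.478 -2.285
v 1.367 -0.466 -3.85
v 1.516 -1.076 -1.94
v -1.38 0.377 -0.086
v -0.647 0.123 -1.067
v -0.673 -1.263 0.867
v 0.06 -1.517 -0.114
v 0.299 -0.52 0.603
v -0.138 0.493 0.014
v -1.182 -1.633 -0.214
v -1.619 -0.62 -0.803
v -0.525 -1.12 -1.147
v 0.391 -0.432 -0.642
v -1.711 -0.708 0.442
v -0.795 -0.02 0.947
v -1.076 0.394 -0.66
v -0.244 -1.534 0.46
v -0.104 -0.948 0.882
v 0.327 -1.098 0.305
v -0.777 0.612 -0.025
v -0.346 0.462 -0.602
v 0.21 0.084 0.38
v -0.974 -1.602 0.402
v -0.543 -1.752 -0.175
v -1.647 -0.042 -0.505
v -1.216 -0.192 -1.082
v -1.53 -1.224 -0.58
v -0.573 -0.486 -1.284
v -0.157 -1.45 -0.724
v -0.887 -1.518 -0.782
v -1.144 -0.922 -1.128
v -0.035 -0.081 -0.987
v 0.381 -1.046 -0.427
v 0.521 -0.46 -0.005
v 0.264 0.136 -0.351
v 0.037 -0.812 -1.034
v -1.701 -0.094 0.227
v -1.285 -1.059 0.787
v -1.584 -1.276 0.151
v -1.841 -0.68 -0.195
v -1.163 0.31 0.524
v -0.747 -0.654 1.084
v -0.176 -0.218 0.928
v -0.433 0.378 0.582
v -1.357 -0.328 0.834
v 1.344 0.691 2.072
v 1.62 0.23 3.789
v 2.006 1.927 2.297
v 2.283 1.465 4.015
v 2.537 0.115 1.725
v 2.814 -0.347 3.443
v 3.2 1.35 1.951
v 3.476 0.889 3.668
f 2 4 1
f 5 2 1
f 1 4 3
f 3 5 1
f 2 8 4
f 6 2 5
f 6 8 2
f 4 8 3
f 7 5 3
f 3 8 7
f 7 6 5
f 8 6 7
f 9 46 25
f 46 20 49
f 25 49 14
f 46 49 25
f 9 25 21
f 25 14 26
f 21 26 10
f 25 26 21
f 9 21 30
f 21 10 31
f 30 31 16
f 21 31 30
f 9 30 42
f 30 16 45
f 42 45 19
f 30 45 42
f 9 42 46
f 42 19 50
f 46 50 20
f 42 50 46
f 10 26 37
f 26 14 40
f 37 40 18
f 26 40 37
f 14 49 27
f 49 20 48
f 27 48 13
f 49 48 27
f 20 50 47
f 50 19 43
f 47 43 11
f 50 43 47
f 19 45 44
f 45 16 32
f 44 32 15
f 45 32 44
f 16 31 36
f 31 10 33
f 36 33 17
f 31 33 36
f 12 38 24
f 38 18 39
f 24 39 13
f 38 39 24
f 12 24 22
f 24 13 23
f 22 23 11
f 24 23 22
f 12 22 29
f 22 11 28
f 29 28 15
f 22 28 29
f 12 29 34
f 29 15 35
f 34 35 17
f 29 35 34
f 12 34 38
f 34 17 41
f 38 41 18
f 34 41 38
f 13 39 27
f 39 18 40
f 27 40 14
f 39 40 27
f 11 23 47
f 23 13 48
f 47 48 20
f 23 48 47
f 15 28 44
f 28 11 43
f 44 43 19
f 28 43 44
f 17 35 36
f 35 15 32
f 36 32 16
f 35 32 36
f 18 41 37
f 41 17 33
f 37 33 10
f 41 33 37
f 52 54 51
f 55 52 51
f 51 54 53
f 53 55 51
f 52 58 54
f 56 52 55
f 56 58 52
f 54 58 53
f 57 55 53
f 53 58 57
f 57 56 55
f 58 56 57



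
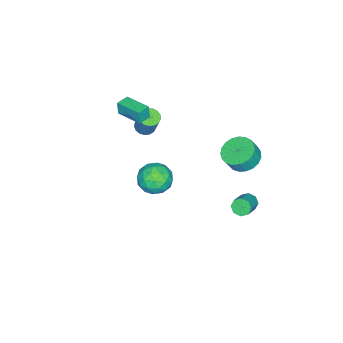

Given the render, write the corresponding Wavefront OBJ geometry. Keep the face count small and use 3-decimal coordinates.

v -2.02 3.92 -0.608
v -1.732 3.593 -1.035
v -0.592 3.714 -0.36
v -0.88 4.04 0.068
v -1.726 4.051 -1.126
v -0.587 4.172 -0.451
v -1.893 4.432 -0.914
v -0.753 4.553 -0.238
v -2.133 4.513 -0.522
v -0.994 4.634 0.154
v -2.308 4.246 -0.18
v -1.168 4.367 0.495
v -2.313 3.788 -0.089
v -1.174 3.909 0.586
v -2.147 3.407 -0.302
v -1.007 3.528 0.374
v -1.906 3.326 -0.694
v -0.767 3.447 -0.018
v -3.217 -4.635 3.223
v -3.259 -4.712 4.138
v -2.85 -2.982 3.379
v -2.892 -3.059 4.294
v -2.388 -4.821 3.246
v -2.43 -4.898 4.161
v -2.021 -3.168 3.402
v -2.063 -3.245 4.317
v -3.542 2.834 1.753
v -2.586 3.028 1.366
v -2.161 2.8 2.299
v -3.118 2.606 2.687
v -2.704 3.42 1.516
v -2.28 3.193 2.449
v -2.968 3.712 1.706
v -2.544 3.484 2.64
v -3.331 3.851 1.905
v -2.906 3.623 2.838
v -3.73 3.815 2.078
v -3.306 3.587 3.011
v -4.097 3.609 2.195
v -3.673 3.381 3.128
v -4.368 3.269 2.235
v -3.944 3.041 3.168
v -4.496 2.853 2.192
v -4.072 2.626 3.125
v -4.459 2.435 2.073
v -4.035 2.207 3.006
v -4.264 2.085 1.899
v -3.84 1.858 2.832
v -3.944 1.865 1.7
v -3.52 1.638 2.633
v -3.554 1.812 1.51
v -3.13 1.585 2.443
v -3.163 1.936 1.362
v -2.738 1.709 2.295
v -2.836 2.215 1.282
v -2.412 1.988 2.215
v -2.632 2.601 1.283
v -2.208 2.374 2.216
v -4.231 -4.105 0.698
v -3.691 -3.831 0.435
v -3.21 -3.221 2.059
v -3.749 -3.495 2.322
v -3.909 -3.603 0.414
v -3.428 -2.993 2.038
v -4.201 -3.491 0.459
v -3.72 -2.881 2.082
v -4.5 -3.519 0.558
v -4.018 -2.909 2.181
v -4.737 -3.681 0.689
v -4.255 -3.071 2.313
v -4.858 -3.941 0.822
v -4.376 -3.331 2.446
v -4.835 -4.238 0.927
v -4.354 -3.628 2.551
v -4.674 -4.505 0.98
v -4.193 -3.894 2.603
v -4.412 -4.68 0.968
v -3.93 -4.07 2.591
v -4.108 -4.723 0.894
v -3.626 -4.113 2.518
v -3.832 -4.625 0.775
v -3.35 -4.015 2.399
v -3.647 -4.408 0.639
v -3.166 -3.798 2.262
v -3.597 -4.121 0.516
v -3.115 -3.511 2.14
v 2.749 0.379 2.921
v 3.101 -0.194 3.77
v 1.199 0.594 3.71
v 1.551 0.021 4.559
v 1.964 1.002 4.359
v 2.922 0.869 3.872
v 1.378 -0.469 3.608
v 2.336 -0.602 3.121
v 2.254 -0.719 4.194
v 2.616 0.19 4.658
v 1.684 0.21 2.822
v 2.046 1.119 3.286
v 3.061 0.074 3.276
v 1.239 0.326 4.204
v 1.482 0.903 4.087
v 1.689 0.566 4.585
v 2.956 0.699 3.336
v 3.163 0.361 3.835
v 2.495 1.064 4.181
v 1.137 0.039 3.645
v 1.344 -0.299 4.144
v 2.611 -0.166 2.895
v 2.818 -0.503 3.393
v 1.805 -0.664 3.299
v 2.77 -0.572 4.024
v 1.859 -0.445 4.488
v 1.757 -0.733 3.93
v 2.32 -0.811 3.643
v 2.983 -0.037 4.297
v 2.072 0.089 4.761
v 2.315 0.666 4.644
v 2.878 0.588 4.357
v 2.485 -0.346 4.547
v 2.228 0.311 2.719
v 1.317 0.437 3.183
v 1.422 -0.188 3.123
v 1.985 -0.266 2.836
v 2.441 0.845 2.992
v 1.53 0.972 3.456
v 1.98 1.211 3.837
v 2.543 1.133 3.55
v 1.815 0.746 2.933
f 2 1 5
f 2 5 3
f 3 5 6
f 3 6 4
f 5 1 7
f 5 7 6
f 6 7 8
f 6 8 4
f 7 1 9
f 7 9 8
f 8 9 10
f 8 10 4
f 9 1 11
f 9 11 10
f 10 11 12
f 10 12 4
f 11 1 13
f 11 13 12
f 12 13 14
f 12 14 4
f 13 1 15
f 13 15 14
f 14 15 16
f 14 16 4
f 15 1 17
f 15 17 16
f 16 17 18
f 16 18 4
f 17 1 2
f 17 2 18
f 18 2 3
f 18 3 4
f 20 22 19
f 23 20 19
f 19 22 21
f 21 23 19
f 20 26 22
f 24 20 23
f 24 26 20
f 22 26 21
f 25 23 21
f 21 26 25
f 25 24 23
f 26 24 25
f 28 27 31
f 28 31 29
f 29 31 32
f 29 32 30
f 31 27 33
f 31 33 32
f 32 33 34
f 32 34 30
f 33 27 35
f 33 35 34
f 34 35 36
f 34 36 30
f 35 27 37
f 35 37 36
f 36 37 38
f 36 38 30
f 37 27 39
f 37 39 38
f 38 39 40
f 38 40 30
f 39 27 41
f 39 41 40
f 40 41 42
f 40 42 30
f 41 27 43
f 41 43 42
f 42 43 44
f 42 44 30
f 43 27 45
f 43 45 44
f 44 45 46
f 44 46 30
f 45 27 47
f 45 47 46
f 46 47 48
f 46 48 30
f 47 27 49
f 47 49 48
f 48 49 50
f 48 50 30
f 49 27 51
f 49 51 50
f 50 51 52
f 50 52 30
f 51 27 53
f 51 53 52
f 52 53 54
f 52 54 30
f 53 27 55
f 53 55 54
f 54 55 56
f 54 56 30
f 55 27 57
f 55 57 56
f 56 57 58
f 56 58 30
f 57 27 28
f 57 28 58
f 58 28 29
f 58 29 30
f 60 59 63
f 60 63 61
f 61 63 64
f 61 64 62
f 63 59 65
f 63 65 64
f 64 65 66
f 64 66 62
f 65 59 67
f 65 67 66
f 66 67 68
f 66 68 62
f 67 59 69
f 67 69 68
f 68 69 70
f 68 70 62
f 69 59 71
f 69 71 70
f 70 71 72
f 70 72 62
f 71 59 73
f 71 73 72
f 72 73 74
f 72 74 62
f 73 59 75
f 73 75 74
f 74 75 76
f 74 76 62
f 75 59 77
f 75 77 76
f 76 77 78
f 76 78 62
f 77 59 79
f 77 79 78
f 78 79 80
f 78 80 62
f 79 59 81
f 79 81 80
f 80 81 82
f 80 82 62
f 81 59 83
f 81 83 82
f 82 83 84
f 82 84 62
f 83 59 85
f 83 85 84
f 84 85 86
f 84 86 62
f 85 59 60
f 85 60 86
f 86 60 61
f 86 61 62
f 87 124 103
f 124 98 127
f 103 127 92
f 124 127 103
f 87 103 99
f 103 92 104
f 99 104 88
f 103 104 99
f 87 99 108
f 99 88 109
f 108 109 94
f 99 109 108
f 87 108 120
f 108 94 123
f 120 123 97
f 108 123 120
f 87 120 124
f 120 97 128
f 124 128 98
f 120 128 124
f 88 104 115
f 104 92 118
f 115 118 96
f 104 118 115
f 92 127 105
f 127 98 126
f 105 126 91
f 127 126 105
f 98 128 125
f 128 97 121
f 125 121 89
f 128 121 125
f 97 123 122
f 123 94 110
f 122 110 93
f 123 110 122
f 94 109 114
f 109 88 111
f 114 111 95
f 109 111 114
f 90 116 102
f 116 96 117
f 102 117 91
f 116 117 102
f 90 102 100
f 102 91 101
f 100 101 89
f 102 101 100
f 90 100 107
f 100 89 106
f 107 106 93
f 100 106 107
f 90 107 112
f 107 93 113
f 112 113 95
f 107 113 112
f 90 112 116
f 112 95 119
f 116 119 96
f 112 119 116
f 91 117 105
f 117 96 118
f 105 118 92
f 117 118 105
f 89 101 125
f 101 91 126
f 125 126 98
f 101 126 125
f 93 106 122
f 106 89 121
f 122 121 97
f 106 121 122
f 95 113 114
f 113 93 110
f 114 110 94
f 113 110 114
f 96 119 115
f 119 95 111
f 115 111 88
f 119 111 115



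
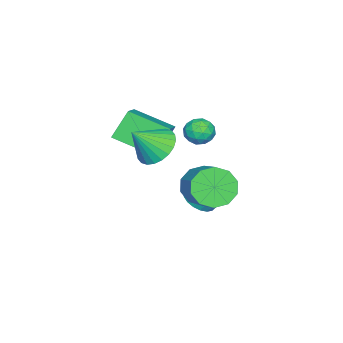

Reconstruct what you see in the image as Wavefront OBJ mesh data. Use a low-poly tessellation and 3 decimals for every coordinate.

v -0.142 -0.471 1.472
v 0.167 -0.867 0.892
v -1.227 -0.433 0.868
v -0.918 -0.829 0.288
v -1.035 -1.17 0.966
v -0.365 -1.193 1.339
v -0.695 -0.107 0.421
v -0.025 -0.13 0.794
v -0.175 -0.642 0.242
v -0.385 -1.299 0.579
v -0.675 -0.001 1.181
v -0.885 -0.658 1.518
v 0.108 -0.672 1.235
v -1.168 -0.628 0.525
v -1.237 -0.828 0.924
v -1.055 -1.061 0.583
v -0.205 -0.864 1.498
v -0.023 -1.097 1.157
v -0.73 -1.275 1.2
v -1.037 -0.203 0.603
v -0.855 -0.436 0.262
v -0.005 -0.239 1.177
v 0.177 -0.472 0.836
v -0.33 -0.025 0.56
v 0.088 -0.773 0.512
v -0.549 -0.751 0.157
v -0.418 -0.326 0.235
v -0.024 -0.34 0.454
v -0.035 -1.159 0.71
v -0.673 -1.137 0.355
v -0.742 -1.337 0.754
v -0.348 -1.351 0.973
v -0.236 -1.027 0.328
v -0.387 -0.163 1.405
v -1.025 -0.141 1.05
v -0.712 0.051 0.787
v -0.318 0.037 1.006
v -0.511 -0.549 1.603
v -1.148 -0.527 1.248
v -1.036 -0.96 1.306
v -0.642 -0.974 1.525
v -0.824 -0.273 1.432
v 2.439 -1.269 1.414
v 3.297 -1.275 0.775
v 3.321 -1.991 2.606
v 3.34 -0.906 0.966
v 3.246 -0.593 1.225
v 3.03 -0.382 1.514
v 2.723 -0.307 1.786
v 2.373 -0.378 2.003
v 2.033 -0.584 2.129
v 1.754 -0.895 2.147
v 1.58 -1.263 2.053
v 1.537 -1.631 1.862
v 1.631 -1.945 1.602
v 1.848 -2.155 1.314
v 2.155 -2.231 1.041
v 2.505 -2.16 0.825
v 2.845 -1.953 0.699
v 3.123 -1.642 0.681
v -1.481 -1.078 -4.295
v -0.629 -0.977 -4.236
v -0.847 -0.02 -2.727
v -1.699 -0.122 -2.785
v -0.737 -0.674 -4.444
v -0.955 0.283 -2.935
v -0.992 -0.451 -4.622
v -1.21 0.506 -3.113
v -1.344 -0.353 -4.735
v -1.562 0.604 -3.226
v -1.724 -0.398 -4.761
v -1.941 0.559 -3.252
v -2.055 -0.578 -4.695
v -2.273 0.379 -3.186
v -2.272 -0.857 -4.549
v -2.49 0.1 -3.04
v -2.333 -1.18 -4.353
v -2.551 -0.223 -2.844
v -2.225 -1.483 -4.145
v -2.443 -0.526 -2.636
v -1.97 -1.706 -3.967
v -2.188 -0.749 -2.458
v -1.618 -1.804 -3.854
v -1.836 -0.847 -2.345
v -1.239 -1.759 -3.828
v -1.456 -0.802 -2.319
v -0.907 -1.579 -3.894
v -1.125 -0.622 -2.385
v -0.69 -1.3 -4.04
v -0.908 -0.343 -2.531
v -1.048 -4.124 1.109
v 0.587 -3.569 2.014
v -1.289 -2.189 0.357
v 0.346 -1.634 1.262
v -0.186 -4.526 -0.202
v 1.449 -3.971 0.703
v -0.427 -2.591 -0.954
v 1.208 -2.036 -0.049
v 0.122 -0.128 -2.119
v 0.642 0.098 -3.05
v 1.879 1.193 -2.091
v 1.358 0.968 -1.161
v 0.163 0.563 -2.962
v 1.4 1.658 -2.003
v -0.333 0.764 -2.552
v 0.904 1.859 -1.594
v -0.655 0.624 -1.977
v 0.582 1.72 -1.018
v -0.68 0.197 -1.456
v 0.557 1.293 -0.498
v -0.399 -0.353 -1.189
v 0.838 0.742 -0.23
v 0.08 -0.818 -1.277
v 1.317 0.277 -0.318
v 0.576 -1.019 -1.686
v 1.813 0.076 -0.728
v 0.898 -0.88 -2.262
v 2.135 0.216 -1.303
v 0.923 -0.453 -2.782
v 2.16 0.643 -1.824
f 1 38 17
f 38 12 41
f 17 41 6
f 38 41 17
f 1 17 13
f 17 6 18
f 13 18 2
f 17 18 13
f 1 13 22
f 13 2 23
f 22 23 8
f 13 23 22
f 1 22 34
f 22 8 37
f 34 37 11
f 22 37 34
f 1 34 38
f 34 11 42
f 38 42 12
f 34 42 38
f 2 18 29
f 18 6 32
f 29 32 10
f 18 32 29
f 6 41 19
f 41 12 40
f 19 40 5
f 41 40 19
f 12 42 39
f 42 11 35
f 39 35 3
f 42 35 39
f 11 37 36
f 37 8 24
f 36 24 7
f 37 24 36
f 8 23 28
f 23 2 25
f 28 25 9
f 23 25 28
f 4 30 16
f 30 10 31
f 16 31 5
f 30 31 16
f 4 16 14
f 16 5 15
f 14 15 3
f 16 15 14
f 4 14 21
f 14 3 20
f 21 20 7
f 14 20 21
f 4 21 26
f 21 7 27
f 26 27 9
f 21 27 26
f 4 26 30
f 26 9 33
f 30 33 10
f 26 33 30
f 5 31 19
f 31 10 32
f 19 32 6
f 31 32 19
f 3 15 39
f 15 5 40
f 39 40 12
f 15 40 39
f 7 20 36
f 20 3 35
f 36 35 11
f 20 35 36
f 9 27 28
f 27 7 24
f 28 24 8
f 27 24 28
f 10 33 29
f 33 9 25
f 29 25 2
f 33 25 29
f 44 43 46
f 44 46 45
f 46 43 47
f 46 47 45
f 47 43 48
f 47 48 45
f 48 43 49
f 48 49 45
f 49 43 50
f 49 50 45
f 50 43 51
f 50 51 45
f 51 43 52
f 51 52 45
f 52 43 53
f 52 53 45
f 53 43 54
f 53 54 45
f 54 43 55
f 54 55 45
f 55 43 56
f 55 56 45
f 56 43 57
f 56 57 45
f 57 43 58
f 57 58 45
f 58 43 59
f 58 59 45
f 59 43 60
f 59 60 45
f 60 43 44
f 60 44 45
f 62 61 65
f 62 65 63
f 63 65 66
f 63 66 64
f 65 61 67
f 65 67 66
f 66 67 68
f 66 68 64
f 67 61 69
f 67 69 68
f 68 69 70
f 68 70 64
f 69 61 71
f 69 71 70
f 70 71 72
f 70 72 64
f 71 61 73
f 71 73 72
f 72 73 74
f 72 74 64
f 73 61 75
f 73 75 74
f 74 75 76
f 74 76 64
f 75 61 77
f 75 77 76
f 76 77 78
f 76 78 64
f 77 61 79
f 77 79 78
f 78 79 80
f 78 80 64
f 79 61 81
f 79 81 80
f 80 81 82
f 80 82 64
f 81 61 83
f 81 83 82
f 82 83 84
f 82 84 64
f 83 61 85
f 83 85 84
f 84 85 86
f 84 86 64
f 85 61 87
f 85 87 86
f 86 87 88
f 86 88 64
f 87 61 89
f 87 89 88
f 88 89 90
f 88 90 64
f 89 61 62
f 89 62 90
f 90 62 63
f 90 63 64
f 92 94 91
f 95 92 91
f 91 94 93
f 93 95 91
f 92 98 94
f 96 92 95
f 96 98 92
f 94 98 93
f 97 95 93
f 93 98 97
f 97 96 95
f 98 96 97
f 100 99 103
f 100 103 101
f 101 103 104
f 101 104 102
f 103 99 105
f 103 105 104
f 104 105 106
f 104 106 102
f 105 99 107
f 105 107 106
f 106 107 108
f 106 108 102
f 107 99 109
f 107 109 108
f 108 109 110
f 108 110 102
f 109 99 111
f 109 111 110
f 110 111 112
f 110 112 102
f 111 99 113
f 111 113 112
f 112 113 114
f 112 114 102
f 113 99 115
f 113 115 114
f 114 115 116
f 114 116 102
f 115 99 117
f 115 117 116
f 116 117 118
f 116 118 102
f 117 99 119
f 117 119 118
f 118 119 120
f 118 120 102
f 119 99 100
f 119 100 120
f 120 100 101
f 120 101 102



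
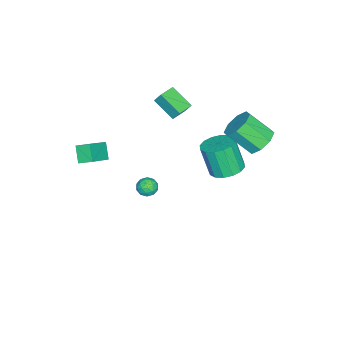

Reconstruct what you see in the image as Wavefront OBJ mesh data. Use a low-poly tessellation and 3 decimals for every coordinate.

v 1.305 -4.334 1.811
v 2.713 -4.642 2.767
v 1.221 -3.496 2.205
v 2.629 -3.804 3.161
v 1.971 -3.876 0.979
v 3.379 -4.184 1.935
v 1.887 -3.038 1.373
v 3.295 -3.346 2.329
v -1.067 -1.462 -2.958
v -0.403 -1.659 -3.001
v -1.337 -2.201 -3.759
v -0.673 -2.398 -3.802
v -1.044 -2.55 -3.235
v -0.877 -2.093 -2.741
v -0.863 -1.767 -4.019
v -0.696 -1.31 -3.525
v -0.277 -1.847 -3.657
v -0.389 -2.331 -3.173
v -1.351 -1.529 -3.587
v -1.463 -2.013 -3.103
v -0.711 -1.496 -2.909
v -1.029 -2.364 -3.851
v -1.247 -2.454 -3.518
v -0.857 -2.569 -3.543
v -0.99 -1.751 -2.756
v -0.599 -1.867 -2.781
v -0.977 -2.39 -2.919
v -1.141 -1.993 -3.979
v -0.75 -2.109 -4.004
v -0.883 -1.291 -3.217
v -0.493 -1.406 -3.242
v -0.763 -1.47 -3.841
v -0.247 -1.722 -3.32
v -0.406 -2.156 -3.791
v -0.517 -1.785 -3.919
v -0.419 -1.517 -3.628
v -0.312 -2.006 -3.035
v -0.472 -2.441 -3.506
v -0.69 -2.53 -3.173
v -0.591 -2.262 -2.882
v -0.238 -2.117 -3.421
v -1.268 -1.419 -3.254
v -1.428 -1.854 -3.725
v -1.149 -1.598 -3.878
v -1.05 -1.33 -3.587
v -1.334 -1.704 -2.969
v -1.493 -2.138 -3.44
v -1.321 -2.343 -3.132
v -1.223 -2.075 -2.841
v -1.502 -1.743 -3.339
v -3.115 4.201 1.276
v -2.158 4.538 1.505
v -1.968 3.095 2.833
v -2.925 2.759 2.604
v -2.717 4.88 1.957
v -2.527 3.437 3.284
v -3.509 4.824 2.009
v -3.32 3.382 3.337
v -4.07 4.404 1.633
v -3.881 2.961 2.961
v -4.072 3.865 1.047
v -3.882 2.422 2.375
v -3.513 3.523 0.596
v -3.323 2.08 1.923
v -2.72 3.578 0.543
v -2.531 2.136 1.871
v -2.159 3.999 0.919
v -1.97 2.556 2.247
v -2.585 2.366 -1.535
v -1.555 2.043 -1.532
v -1.784 1.33 0.398
v -2.815 1.654 0.395
v -1.543 2.567 -1.337
v -1.772 1.854 0.593
v -1.81 3.037 -1.195
v -2.04 2.324 0.735
v -2.285 3.327 -1.144
v -2.515 2.615 0.785
v -2.84 3.36 -1.198
v -3.07 2.648 0.732
v -3.327 3.127 -1.342
v -3.557 2.414 0.587
v -3.616 2.69 -1.538
v -3.845 1.977 0.392
v -3.628 2.166 -1.733
v -3.857 1.453 0.197
v -3.36 1.696 -1.875
v -3.59 0.983 0.055
v -2.885 1.405 -1.925
v -3.115 0.693 0.004
v -2.33 1.372 -1.872
v -2.56 0.66 0.058
v -1.843 1.606 -1.727
v -2.073 0.893 0.202
v -3.467 -0.664 2.016
v -3.901 -2.02 2.871
v -3.418 -0.218 2.75
v -3.852 -1.573 3.604
v -2.388 -0.947 2.116
v -2.822 -2.302 2.97
v -2.339 -0.5 2.849
v -2.773 -1.856 3.704
f 2 4 1
f 5 2 1
f 1 4 3
f 3 5 1
f 2 8 4
f 6 2 5
f 6 8 2
f 4 8 3
f 7 5 3
f 3 8 7
f 7 6 5
f 8 6 7
f 9 46 25
f 46 20 49
f 25 49 14
f 46 49 25
f 9 25 21
f 25 14 26
f 21 26 10
f 25 26 21
f 9 21 30
f 21 10 31
f 30 31 16
f 21 31 30
f 9 30 42
f 30 16 45
f 42 45 19
f 30 45 42
f 9 42 46
f 42 19 50
f 46 50 20
f 42 50 46
f 10 26 37
f 26 14 40
f 37 40 18
f 26 40 37
f 14 49 27
f 49 20 48
f 27 48 13
f 49 48 27
f 20 50 47
f 50 19 43
f 47 43 11
f 50 43 47
f 19 45 44
f 45 16 32
f 44 32 15
f 45 32 44
f 16 31 36
f 31 10 33
f 36 33 17
f 31 33 36
f 12 38 24
f 38 18 39
f 24 39 13
f 38 39 24
f 12 24 22
f 24 13 23
f 22 23 11
f 24 23 22
f 12 22 29
f 22 11 28
f 29 28 15
f 22 28 29
f 12 29 34
f 29 15 35
f 34 35 17
f 29 35 34
f 12 34 38
f 34 17 41
f 38 41 18
f 34 41 38
f 13 39 27
f 39 18 40
f 27 40 14
f 39 40 27
f 11 23 47
f 23 13 48
f 47 48 20
f 23 48 47
f 15 28 44
f 28 11 43
f 44 43 19
f 28 43 44
f 17 35 36
f 35 15 32
f 36 32 16
f 35 32 36
f 18 41 37
f 41 17 33
f 37 33 10
f 41 33 37
f 52 51 55
f 52 55 53
f 53 55 56
f 53 56 54
f 55 51 57
f 55 57 56
f 56 57 58
f 56 58 54
f 57 51 59
f 57 59 58
f 58 59 60
f 58 60 54
f 59 51 61
f 59 61 60
f 60 61 62
f 60 62 54
f 61 51 63
f 61 63 62
f 62 63 64
f 62 64 54
f 63 51 65
f 63 65 64
f 64 65 66
f 64 66 54
f 65 51 67
f 65 67 66
f 66 67 68
f 66 68 54
f 67 51 52
f 67 52 68
f 68 52 53
f 68 53 54
f 70 69 73
f 70 73 71
f 71 73 74
f 71 74 72
f 73 69 75
f 73 75 74
f 74 75 76
f 74 76 72
f 75 69 77
f 75 77 76
f 76 77 78
f 76 78 72
f 77 69 79
f 77 79 78
f 78 79 80
f 78 80 72
f 79 69 81
f 79 81 80
f 80 81 82
f 80 82 72
f 81 69 83
f 81 83 82
f 82 83 84
f 82 84 72
f 83 69 85
f 83 85 84
f 84 85 86
f 84 86 72
f 85 69 87
f 85 87 86
f 86 87 88
f 86 88 72
f 87 69 89
f 87 89 88
f 88 89 90
f 88 90 72
f 89 69 91
f 89 91 90
f 90 91 92
f 90 92 72
f 91 69 93
f 91 93 92
f 92 93 94
f 92 94 72
f 93 69 70
f 93 70 94
f 94 70 71
f 94 71 72
f 96 98 95
f 99 96 95
f 95 98 97
f 97 99 95
f 96 102 98
f 100 96 99
f 100 102 96
f 98 102 97
f 101 99 97
f 97 102 101
f 101 100 99
f 102 100 101



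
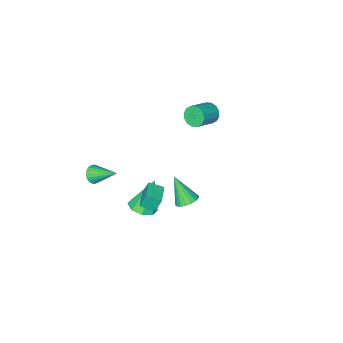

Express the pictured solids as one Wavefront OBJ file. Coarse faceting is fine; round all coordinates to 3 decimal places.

v 0.797 2.197 -0.658
v 1.201 1.777 -0.967
v 0.963 1.303 0.778
v 1.386 1.98 -0.862
v 1.453 2.226 -0.716
v 1.391 2.467 -0.559
v 1.211 2.654 -0.422
v 0.949 2.75 -0.331
v 0.656 2.737 -0.305
v 0.392 2.618 -0.349
v 0.207 2.414 -0.454
v 0.14 2.168 -0.6
v 0.202 1.928 -0.757
v 0.382 1.741 -0.894
v 0.644 1.645 -0.985
v 0.937 1.658 -1.011
v 3.269 1.747 1.275
v 3.01 1.926 2.097
v 2.706 2.296 0.979
v 2.447 2.474 1.801
v 4.053 2.586 1.339
v 3.794 2.764 2.161
v 3.49 3.134 1.043
v 3.231 3.313 1.865
v 1.776 -0.352 -2.788
v 2.537 -0.275 -2.493
v 1.024 -0.288 -0.872
v 2.27 0.279 -2.616
v 1.713 0.464 -2.84
v 1.194 0.17 -3.034
v 1.015 -0.429 -3.084
v 1.282 -0.984 -2.961
v 1.838 -1.168 -2.736
v 2.358 -0.875 -2.543
v 2.71 -3.397 -1.857
v 3.23 -3.132 -1.946
v 2.17 -2.043 -0.983
v 3.101 -3.058 -2.141
v 2.904 -3.042 -2.287
v 2.674 -3.088 -2.358
v 2.45 -3.187 -2.343
v 2.271 -3.323 -2.244
v 2.168 -3.471 -2.078
v 2.159 -3.606 -1.874
v 2.245 -3.706 -1.667
v 2.411 -3.752 -1.492
v 2.629 -3.736 -1.381
v 2.862 -3.663 -1.352
v 3.067 -3.543 -1.411
v 3.212 -3.398 -1.546
v 3.269 -3.253 -1.735
v -4.373 -2.63 -0.073
v -4.061 -2.824 -0.646
v -2.835 -2.584 -0.059
v -3.147 -2.39 0.513
v -4.111 -2.478 -0.682
v -2.885 -2.238 -0.096
v -4.232 -2.172 -0.556
v -3.006 -1.932 0.031
v -4.39 -1.989 -0.3
v -3.164 -1.749 0.287
v -4.543 -1.978 0.016
v -3.318 -1.738 0.603
v -4.651 -2.141 0.309
v -3.426 -1.901 0.896
v -4.685 -2.436 0.499
v -3.459 -2.196 1.086
v -4.635 -2.782 0.536
v -3.409 -2.542 1.122
v -4.514 -3.088 0.409
v -3.288 -2.848 0.996
v -4.356 -3.271 0.153
v -3.13 -3.031 0.74
v -4.202 -3.282 -0.163
v -2.977 -3.042 0.424
v -4.094 -3.119 -0.456
v -2.869 -2.879 0.131
f 2 1 4
f 2 4 3
f 4 1 5
f 4 5 3
f 5 1 6
f 5 6 3
f 6 1 7
f 6 7 3
f 7 1 8
f 7 8 3
f 8 1 9
f 8 9 3
f 9 1 10
f 9 10 3
f 10 1 11
f 10 11 3
f 11 1 12
f 11 12 3
f 12 1 13
f 12 13 3
f 13 1 14
f 13 14 3
f 14 1 15
f 14 15 3
f 15 1 16
f 15 16 3
f 16 1 2
f 16 2 3
f 18 20 17
f 21 18 17
f 17 20 19
f 19 21 17
f 18 24 20
f 22 18 21
f 22 24 18
f 20 24 19
f 23 21 19
f 19 24 23
f 23 22 21
f 24 22 23
f 26 25 28
f 26 28 27
f 28 25 29
f 28 29 27
f 29 25 30
f 29 30 27
f 30 25 31
f 30 31 27
f 31 25 32
f 31 32 27
f 32 25 33
f 32 33 27
f 33 25 34
f 33 34 27
f 34 25 26
f 34 26 27
f 36 35 38
f 36 38 37
f 38 35 39
f 38 39 37
f 39 35 40
f 39 40 37
f 40 35 41
f 40 41 37
f 41 35 42
f 41 42 37
f 42 35 43
f 42 43 37
f 43 35 44
f 43 44 37
f 44 35 45
f 44 45 37
f 45 35 46
f 45 46 37
f 46 35 47
f 46 47 37
f 47 35 48
f 47 48 37
f 48 35 49
f 48 49 37
f 49 35 50
f 49 50 37
f 50 35 51
f 50 51 37
f 51 35 36
f 51 36 37
f 53 52 56
f 53 56 54
f 54 56 57
f 54 57 55
f 56 52 58
f 56 58 57
f 57 58 59
f 57 59 55
f 58 52 60
f 58 60 59
f 59 60 61
f 59 61 55
f 60 52 62
f 60 62 61
f 61 62 63
f 61 63 55
f 62 52 64
f 62 64 63
f 63 64 65
f 63 65 55
f 64 52 66
f 64 66 65
f 65 66 67
f 65 67 55
f 66 52 68
f 66 68 67
f 67 68 69
f 67 69 55
f 68 52 70
f 68 70 69
f 69 70 71
f 69 71 55
f 70 52 72
f 70 72 71
f 71 72 73
f 71 73 55
f 72 52 74
f 72 74 73
f 73 74 75
f 73 75 55
f 74 52 76
f 74 76 75
f 75 76 77
f 75 77 55
f 76 52 53
f 76 53 77
f 77 53 54
f 77 54 55



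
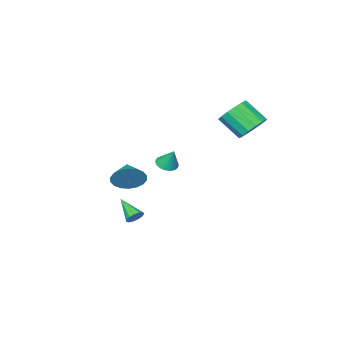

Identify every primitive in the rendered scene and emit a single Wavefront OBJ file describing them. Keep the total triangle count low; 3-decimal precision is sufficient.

v -2.592 0.491 2.809
v -1.847 0.93 3.056
v -1.522 -0.171 4.037
v -2.268 -0.611 3.791
v -2.18 1.087 3.342
v -1.855 -0.014 4.323
v -2.623 1.084 3.486
v -2.298 -0.017 4.467
v -3.058 0.922 3.448
v -2.734 -0.179 4.429
v -3.368 0.644 3.239
v -3.044 -0.457 4.22
v -3.471 0.325 2.915
v -3.146 -0.776 3.896
v -3.338 0.051 2.563
v -3.013 -1.05 3.544
v -3.005 -0.106 2.277
v -2.68 -1.207 3.258
v -2.562 -0.103 2.133
v -2.237 -1.204 3.114
v -2.126 0.059 2.171
v -1.802 -1.042 3.152
v -1.816 0.337 2.38
v -1.492 -0.764 3.361
v -1.714 0.656 2.704
v -1.389 -0.445 3.685
v 3.801 -1.166 0.991
v 4.289 -1.197 1.711
v 3.159 -2.034 1.389
v 4.01 -0.947 1.806
v 3.689 -0.739 1.741
v 3.391 -0.617 1.526
v 3.174 -0.603 1.206
v 3.081 -0.701 0.843
v 3.131 -0.891 0.51
v 3.313 -1.136 0.271
v 3.592 -1.386 0.175
v 3.913 -1.593 0.241
v 4.211 -1.716 0.455
v 4.428 -1.73 0.776
v 4.521 -1.632 1.138
v 4.471 -1.442 1.472
v 1.903 -2.943 -3.021
v 2.138 -2.725 -2.637
v 1.797 -4.137 -2.279
v 1.863 -2.677 -2.6
v 1.6 -2.714 -2.696
v 1.434 -2.823 -2.896
v 1.417 -2.971 -3.135
v 1.554 -3.109 -3.338
v 1.802 -3.195 -3.441
v 2.082 -3.201 -3.41
v 2.305 -3.125 -3.256
v 2.401 -2.991 -3.027
v 2.338 -2.842 -2.797
v 0.454 -2.257 0.451
v 1.028 -2.336 0.485
v 0.466 -1.743 1.469
v 1.017 -2.135 0.383
v 0.921 -1.951 0.292
v 0.753 -1.814 0.225
v 0.54 -1.745 0.192
v 0.314 -1.754 0.199
v 0.11 -1.839 0.244
v -0.043 -1.987 0.321
v -0.119 -2.177 0.418
v -0.109 -2.379 0.519
v -0.012 -2.562 0.611
v 0.155 -2.699 0.678
v 0.368 -2.768 0.71
v 0.594 -2.76 0.703
v 0.799 -2.675 0.658
v 0.951 -2.526 0.581
f 2 1 5
f 2 5 3
f 3 5 6
f 3 6 4
f 5 1 7
f 5 7 6
f 6 7 8
f 6 8 4
f 7 1 9
f 7 9 8
f 8 9 10
f 8 10 4
f 9 1 11
f 9 11 10
f 10 11 12
f 10 12 4
f 11 1 13
f 11 13 12
f 12 13 14
f 12 14 4
f 13 1 15
f 13 15 14
f 14 15 16
f 14 16 4
f 15 1 17
f 15 17 16
f 16 17 18
f 16 18 4
f 17 1 19
f 17 19 18
f 18 19 20
f 18 20 4
f 19 1 21
f 19 21 20
f 20 21 22
f 20 22 4
f 21 1 23
f 21 23 22
f 22 23 24
f 22 24 4
f 23 1 25
f 23 25 24
f 24 25 26
f 24 26 4
f 25 1 2
f 25 2 26
f 26 2 3
f 26 3 4
f 28 27 30
f 28 30 29
f 30 27 31
f 30 31 29
f 31 27 32
f 31 32 29
f 32 27 33
f 32 33 29
f 33 27 34
f 33 34 29
f 34 27 35
f 34 35 29
f 35 27 36
f 35 36 29
f 36 27 37
f 36 37 29
f 37 27 38
f 37 38 29
f 38 27 39
f 38 39 29
f 39 27 40
f 39 40 29
f 40 27 41
f 40 41 29
f 41 27 42
f 41 42 29
f 42 27 28
f 42 28 29
f 44 43 46
f 44 46 45
f 46 43 47
f 46 47 45
f 47 43 48
f 47 48 45
f 48 43 49
f 48 49 45
f 49 43 50
f 49 50 45
f 50 43 51
f 50 51 45
f 51 43 52
f 51 52 45
f 52 43 53
f 52 53 45
f 53 43 54
f 53 54 45
f 54 43 55
f 54 55 45
f 55 43 44
f 55 44 45
f 57 56 59
f 57 59 58
f 59 56 60
f 59 60 58
f 60 56 61
f 60 61 58
f 61 56 62
f 61 62 58
f 62 56 63
f 62 63 58
f 63 56 64
f 63 64 58
f 64 56 65
f 64 65 58
f 65 56 66
f 65 66 58
f 66 56 67
f 66 67 58
f 67 56 68
f 67 68 58
f 68 56 69
f 68 69 58
f 69 56 70
f 69 70 58
f 70 56 71
f 70 71 58
f 71 56 72
f 71 72 58
f 72 56 73
f 72 73 58
f 73 56 57
f 73 57 58

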